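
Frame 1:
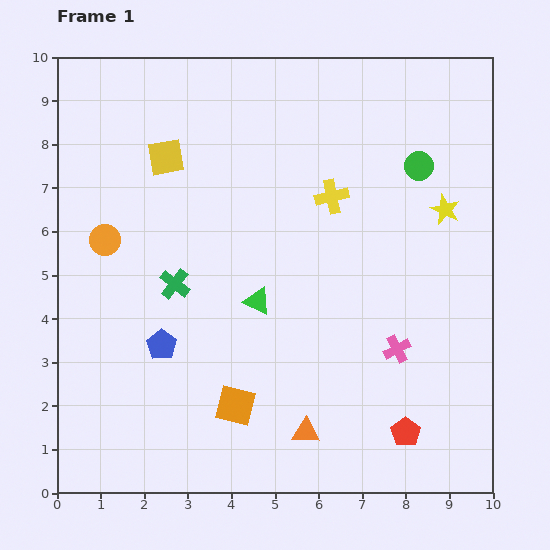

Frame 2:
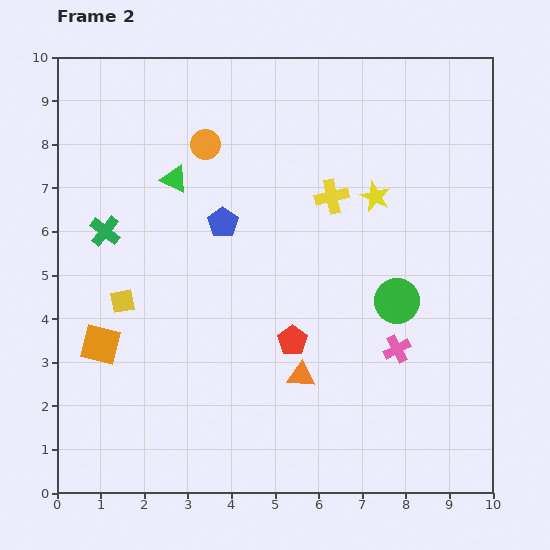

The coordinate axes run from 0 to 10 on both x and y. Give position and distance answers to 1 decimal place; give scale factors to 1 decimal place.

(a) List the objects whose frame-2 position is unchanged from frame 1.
the yellow cross, the pink cross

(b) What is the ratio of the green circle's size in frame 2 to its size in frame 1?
1.5×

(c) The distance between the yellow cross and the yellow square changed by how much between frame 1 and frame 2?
+1.5

Distance in frame 1: 3.9. Distance in frame 2: 5.4.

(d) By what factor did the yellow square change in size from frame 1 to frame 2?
0.7×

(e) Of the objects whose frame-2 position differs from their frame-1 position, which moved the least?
the orange triangle

(moved 1.3)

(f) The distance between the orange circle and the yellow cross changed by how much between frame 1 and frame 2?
-2.2

Distance in frame 1: 5.3. Distance in frame 2: 3.1.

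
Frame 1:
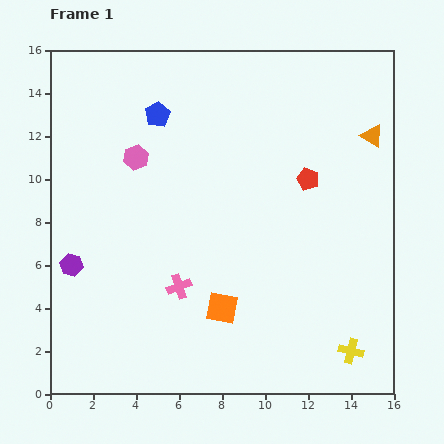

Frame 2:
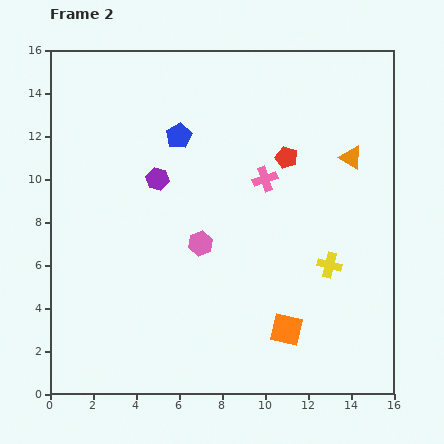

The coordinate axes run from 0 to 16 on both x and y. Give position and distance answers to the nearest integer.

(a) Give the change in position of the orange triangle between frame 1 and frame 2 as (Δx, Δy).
(-1, -1)

The orange triangle was at (15, 12) in frame 1 and (14, 11) in frame 2.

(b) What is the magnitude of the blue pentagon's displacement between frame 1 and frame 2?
1

The blue pentagon moved from (5, 13) to (6, 12), a distance of √(1² + 1²) ≈ 1.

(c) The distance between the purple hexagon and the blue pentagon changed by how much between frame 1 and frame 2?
-6

Distance in frame 1: 8. Distance in frame 2: 2.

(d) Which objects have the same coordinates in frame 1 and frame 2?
none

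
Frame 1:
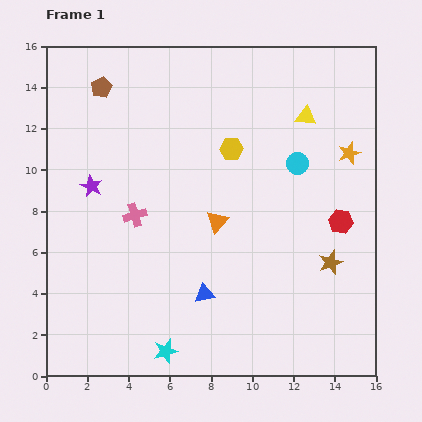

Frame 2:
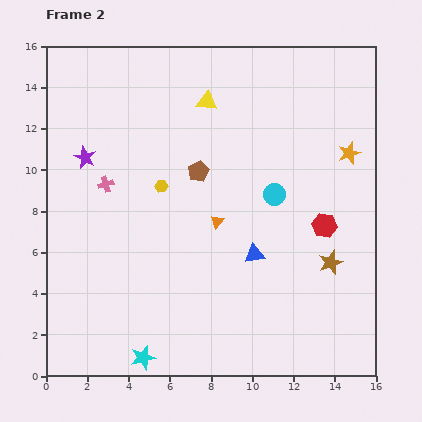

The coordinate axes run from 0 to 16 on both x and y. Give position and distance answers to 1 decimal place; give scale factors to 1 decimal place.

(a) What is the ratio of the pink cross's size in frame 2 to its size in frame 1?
0.7×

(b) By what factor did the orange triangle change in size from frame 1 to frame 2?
0.6×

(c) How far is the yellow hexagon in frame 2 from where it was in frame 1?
3.8

The yellow hexagon moved from (9.0, 11.0) to (5.6, 9.2), a distance of √(3.4² + 1.8²) ≈ 3.8.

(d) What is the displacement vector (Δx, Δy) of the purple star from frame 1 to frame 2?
(-0.3, 1.4)

The purple star was at (2.2, 9.2) in frame 1 and (1.9, 10.6) in frame 2.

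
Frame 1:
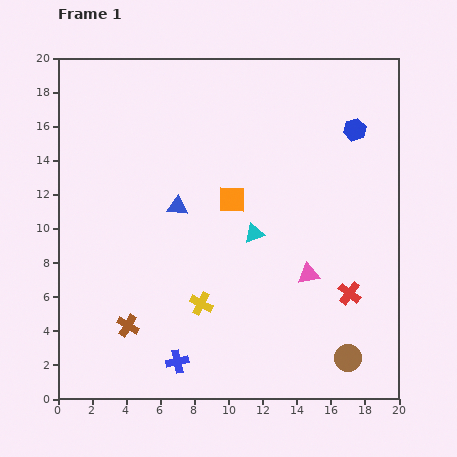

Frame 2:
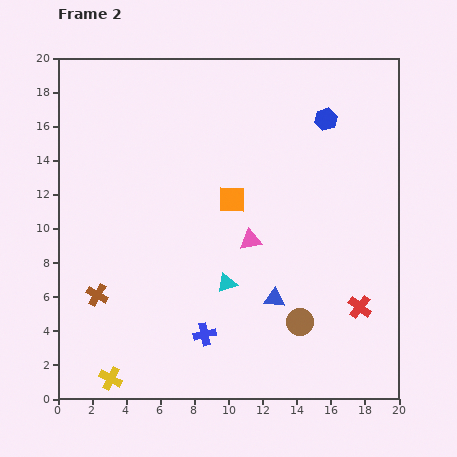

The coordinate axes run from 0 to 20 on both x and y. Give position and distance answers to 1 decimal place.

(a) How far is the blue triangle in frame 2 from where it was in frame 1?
7.9

The blue triangle moved from (7.0, 11.3) to (12.7, 5.9), a distance of √(5.7² + 5.4²) ≈ 7.9.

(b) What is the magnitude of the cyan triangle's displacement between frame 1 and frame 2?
3.3

The cyan triangle moved from (11.5, 9.7) to (9.9, 6.8), a distance of √(1.6² + 2.9²) ≈ 3.3.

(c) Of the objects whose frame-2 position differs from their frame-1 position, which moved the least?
the red cross

(moved 1.0)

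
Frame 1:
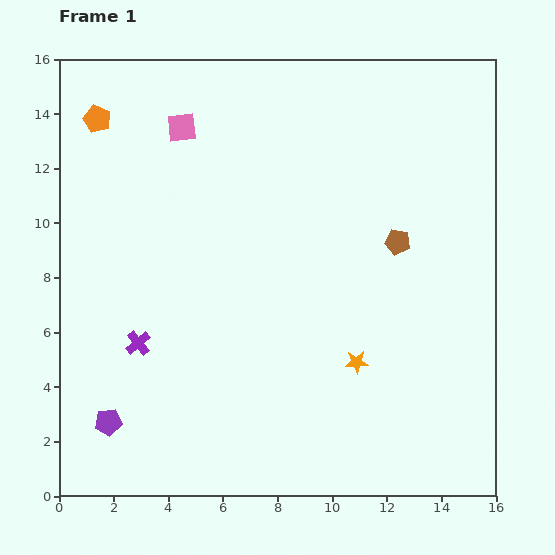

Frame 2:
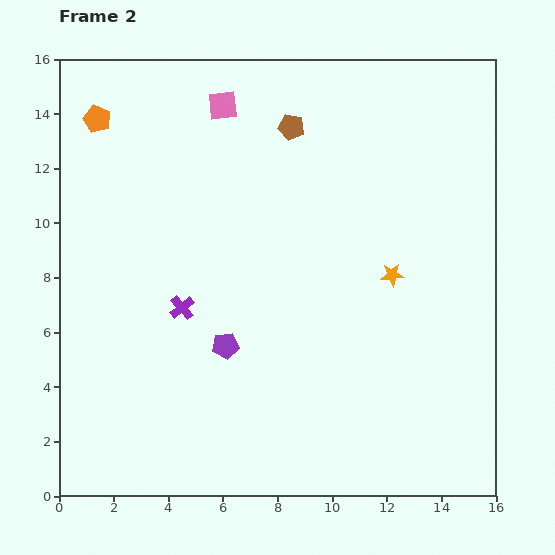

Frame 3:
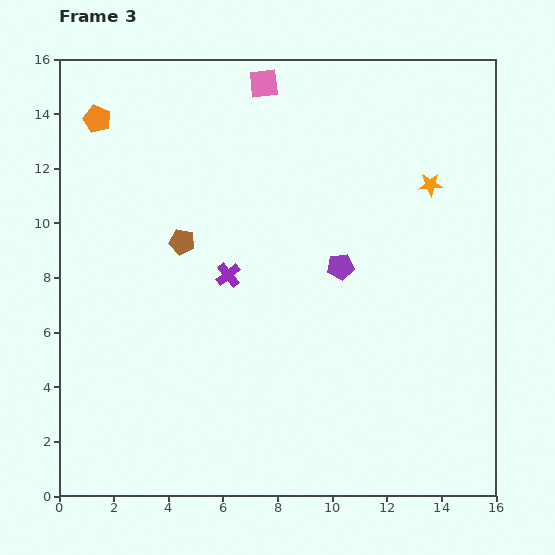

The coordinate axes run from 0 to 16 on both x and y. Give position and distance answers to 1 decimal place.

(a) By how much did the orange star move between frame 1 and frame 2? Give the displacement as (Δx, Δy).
(1.3, 3.2)

The orange star was at (10.9, 4.9) in frame 1 and (12.2, 8.1) in frame 2.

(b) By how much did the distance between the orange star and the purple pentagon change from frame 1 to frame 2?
-2.8

Distance in frame 1: 9.4. Distance in frame 2: 6.6.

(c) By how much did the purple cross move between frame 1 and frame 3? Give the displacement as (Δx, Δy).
(3.3, 2.5)

The purple cross was at (2.9, 5.6) in frame 1 and (6.2, 8.1) in frame 3.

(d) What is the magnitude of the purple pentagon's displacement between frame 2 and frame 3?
5.1

The purple pentagon moved from (6.1, 5.5) to (10.3, 8.4), a distance of √(4.2² + 2.9²) ≈ 5.1.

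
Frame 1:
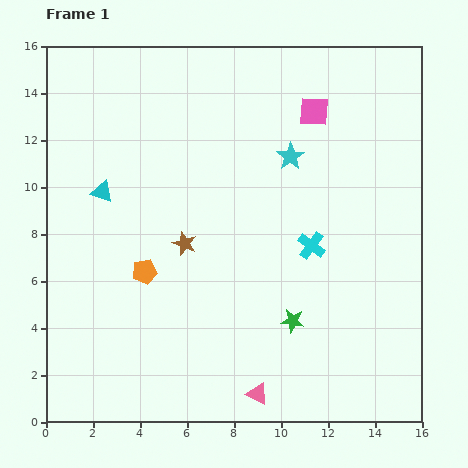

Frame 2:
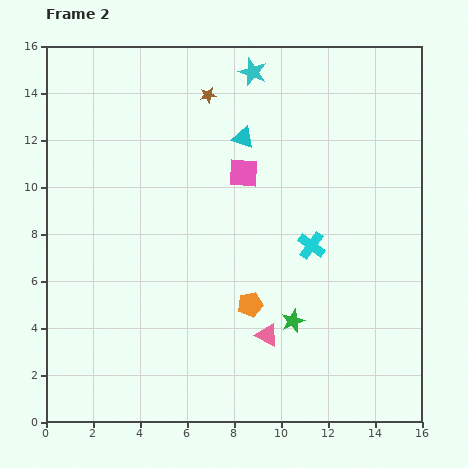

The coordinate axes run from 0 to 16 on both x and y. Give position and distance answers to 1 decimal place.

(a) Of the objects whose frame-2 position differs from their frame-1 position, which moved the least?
the pink triangle

(moved 2.5)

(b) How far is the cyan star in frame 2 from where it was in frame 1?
3.9

The cyan star moved from (10.4, 11.3) to (8.8, 14.9), a distance of √(1.6² + 3.6²) ≈ 3.9.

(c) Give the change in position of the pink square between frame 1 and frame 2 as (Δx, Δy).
(-3.0, -2.6)

The pink square was at (11.4, 13.2) in frame 1 and (8.4, 10.6) in frame 2.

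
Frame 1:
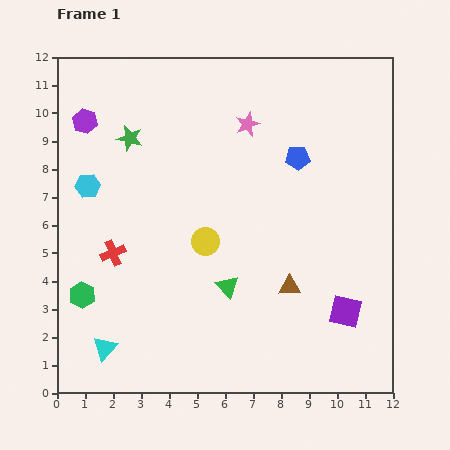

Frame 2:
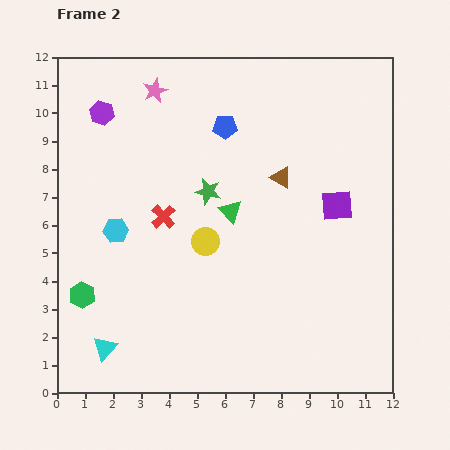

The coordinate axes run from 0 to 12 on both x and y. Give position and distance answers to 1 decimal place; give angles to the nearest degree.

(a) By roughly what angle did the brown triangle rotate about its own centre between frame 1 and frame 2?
29° clockwise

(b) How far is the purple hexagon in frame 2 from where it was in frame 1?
0.7

The purple hexagon moved from (1.0, 9.7) to (1.6, 10.0), a distance of √(0.6² + 0.3²) ≈ 0.7.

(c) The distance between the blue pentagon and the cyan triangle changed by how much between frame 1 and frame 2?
-0.7

Distance in frame 1: 9.7. Distance in frame 2: 9.0.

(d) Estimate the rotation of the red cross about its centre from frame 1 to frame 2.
23° counter-clockwise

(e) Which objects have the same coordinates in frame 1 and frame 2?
the yellow circle, the cyan triangle, the green hexagon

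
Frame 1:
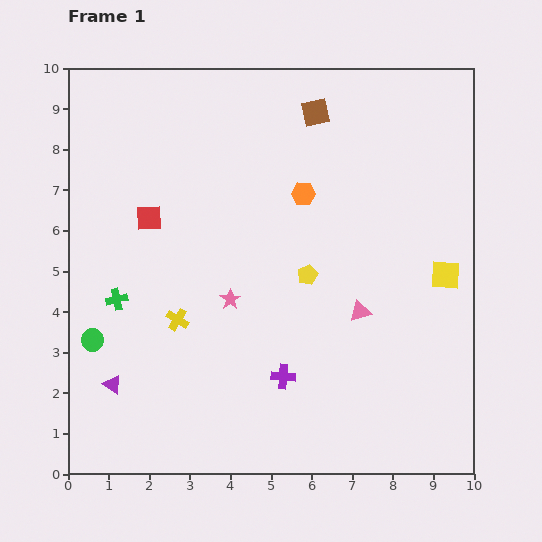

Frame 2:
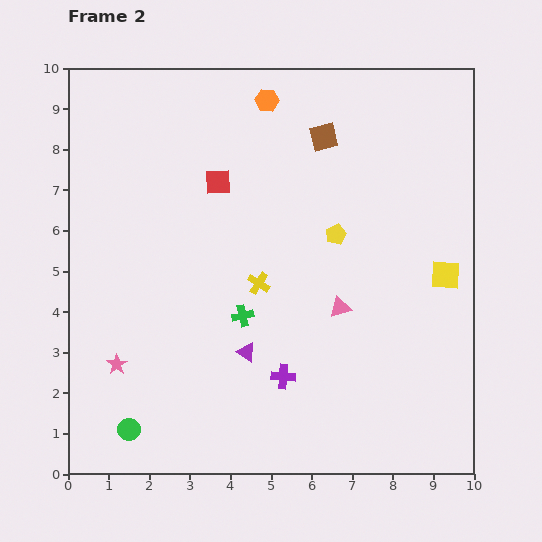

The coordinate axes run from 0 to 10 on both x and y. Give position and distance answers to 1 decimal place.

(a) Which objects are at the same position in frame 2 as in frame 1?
the yellow square, the purple cross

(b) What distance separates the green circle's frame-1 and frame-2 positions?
2.4

The green circle moved from (0.6, 3.3) to (1.5, 1.1), a distance of √(0.9² + 2.2²) ≈ 2.4.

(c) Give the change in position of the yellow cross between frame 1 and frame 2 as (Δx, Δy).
(2.0, 0.9)

The yellow cross was at (2.7, 3.8) in frame 1 and (4.7, 4.7) in frame 2.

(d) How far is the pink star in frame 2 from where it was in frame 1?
3.2

The pink star moved from (4.0, 4.3) to (1.2, 2.7), a distance of √(2.8² + 1.6²) ≈ 3.2.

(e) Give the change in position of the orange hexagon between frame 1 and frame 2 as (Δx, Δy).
(-0.9, 2.3)

The orange hexagon was at (5.8, 6.9) in frame 1 and (4.9, 9.2) in frame 2.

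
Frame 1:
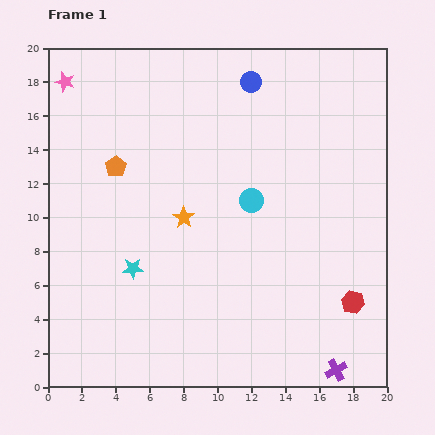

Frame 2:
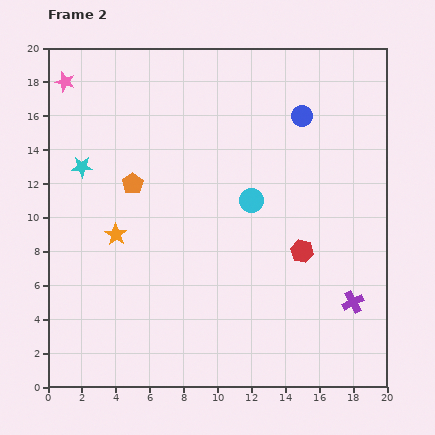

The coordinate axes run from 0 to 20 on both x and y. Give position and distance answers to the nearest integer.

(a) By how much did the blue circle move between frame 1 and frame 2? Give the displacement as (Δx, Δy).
(3, -2)

The blue circle was at (12, 18) in frame 1 and (15, 16) in frame 2.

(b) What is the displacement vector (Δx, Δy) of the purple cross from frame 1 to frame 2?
(1, 4)

The purple cross was at (17, 1) in frame 1 and (18, 5) in frame 2.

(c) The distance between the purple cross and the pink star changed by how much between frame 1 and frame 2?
-2

Distance in frame 1: 23. Distance in frame 2: 21.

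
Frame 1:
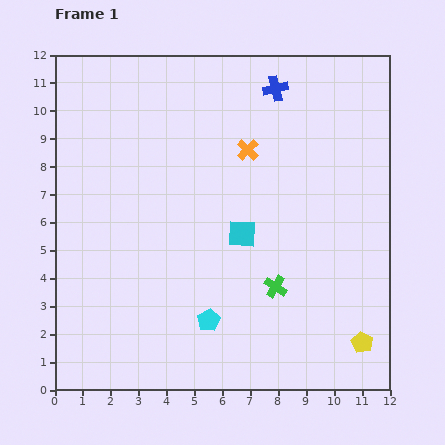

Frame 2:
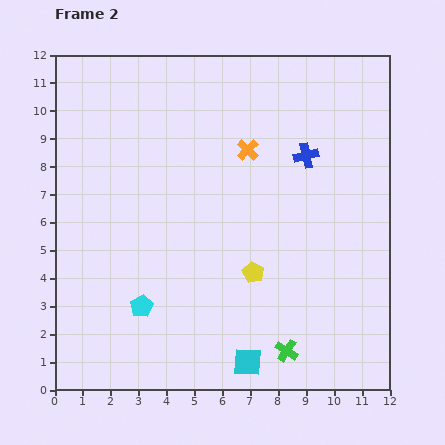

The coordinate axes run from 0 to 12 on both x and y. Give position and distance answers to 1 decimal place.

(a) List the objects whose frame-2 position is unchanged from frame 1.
the orange cross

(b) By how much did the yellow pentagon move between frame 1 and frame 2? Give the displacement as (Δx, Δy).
(-3.9, 2.5)

The yellow pentagon was at (11.0, 1.7) in frame 1 and (7.1, 4.2) in frame 2.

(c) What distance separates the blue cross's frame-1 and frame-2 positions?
2.6

The blue cross moved from (7.9, 10.8) to (9.0, 8.4), a distance of √(1.1² + 2.4²) ≈ 2.6.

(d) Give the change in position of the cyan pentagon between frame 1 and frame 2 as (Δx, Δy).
(-2.4, 0.5)

The cyan pentagon was at (5.5, 2.5) in frame 1 and (3.1, 3.0) in frame 2.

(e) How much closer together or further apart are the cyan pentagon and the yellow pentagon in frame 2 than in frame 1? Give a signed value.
-1.4

Distance in frame 1: 5.6. Distance in frame 2: 4.2.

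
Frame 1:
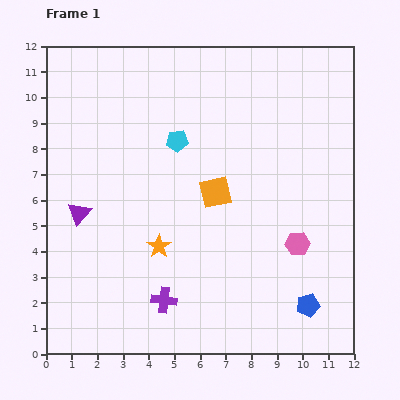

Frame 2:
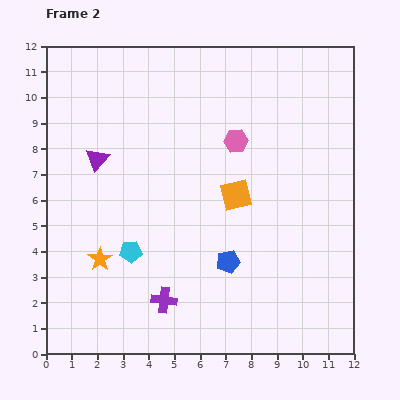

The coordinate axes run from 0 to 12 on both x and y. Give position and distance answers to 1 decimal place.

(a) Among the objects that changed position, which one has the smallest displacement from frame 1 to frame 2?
the orange square

(moved 0.8)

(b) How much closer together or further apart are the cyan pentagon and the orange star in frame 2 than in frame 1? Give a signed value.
-3.0

Distance in frame 1: 4.2. Distance in frame 2: 1.2.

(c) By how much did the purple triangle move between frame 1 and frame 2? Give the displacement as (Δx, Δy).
(0.7, 2.1)

The purple triangle was at (1.3, 5.5) in frame 1 and (2.0, 7.6) in frame 2.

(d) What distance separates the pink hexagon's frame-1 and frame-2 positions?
4.7

The pink hexagon moved from (9.8, 4.3) to (7.4, 8.3), a distance of √(2.4² + 4.0²) ≈ 4.7.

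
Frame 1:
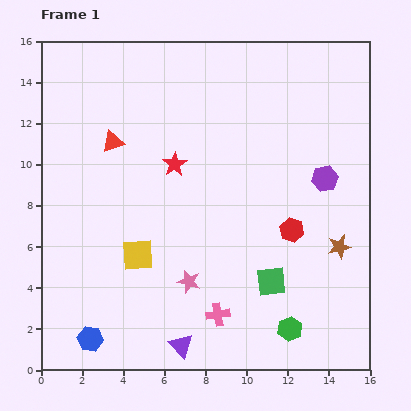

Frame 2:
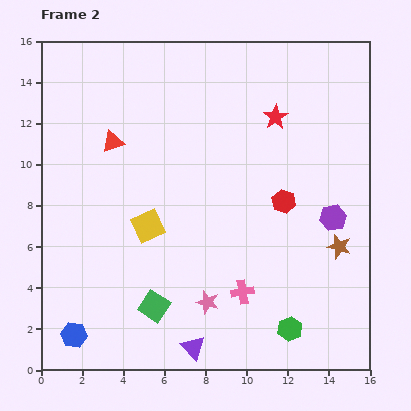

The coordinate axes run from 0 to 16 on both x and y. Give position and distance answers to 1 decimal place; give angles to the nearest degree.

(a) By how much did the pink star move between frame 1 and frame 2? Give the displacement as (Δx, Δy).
(0.9, -1.0)

The pink star was at (7.2, 4.3) in frame 1 and (8.1, 3.3) in frame 2.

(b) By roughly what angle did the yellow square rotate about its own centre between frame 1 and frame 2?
21° counter-clockwise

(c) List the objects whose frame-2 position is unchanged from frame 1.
the brown star, the red triangle, the green hexagon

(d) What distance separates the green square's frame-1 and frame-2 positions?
5.8

The green square moved from (11.2, 4.3) to (5.5, 3.1), a distance of √(5.7² + 1.2²) ≈ 5.8.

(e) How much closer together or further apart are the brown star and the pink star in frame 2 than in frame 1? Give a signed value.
-0.6

Distance in frame 1: 7.5. Distance in frame 2: 6.9.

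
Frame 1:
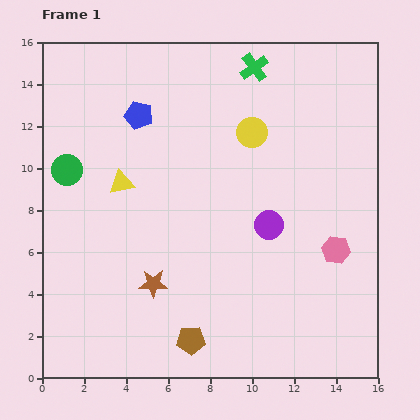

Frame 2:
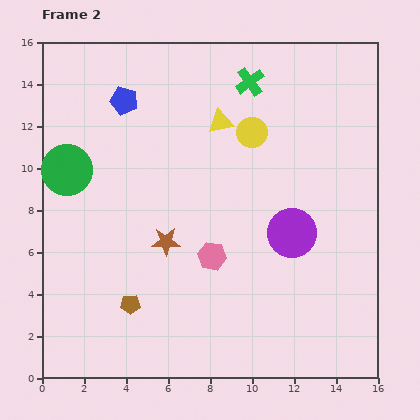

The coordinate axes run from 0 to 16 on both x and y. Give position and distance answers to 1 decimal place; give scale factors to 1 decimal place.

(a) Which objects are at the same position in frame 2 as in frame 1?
the green circle, the yellow circle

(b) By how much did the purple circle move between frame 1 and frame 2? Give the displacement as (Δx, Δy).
(1.1, -0.4)

The purple circle was at (10.8, 7.3) in frame 1 and (11.9, 6.9) in frame 2.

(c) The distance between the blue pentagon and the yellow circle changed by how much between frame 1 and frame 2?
+0.8

Distance in frame 1: 5.5. Distance in frame 2: 6.3.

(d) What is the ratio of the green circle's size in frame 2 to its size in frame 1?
1.6×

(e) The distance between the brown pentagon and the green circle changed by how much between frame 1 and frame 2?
-2.9

Distance in frame 1: 10.0. Distance in frame 2: 7.1.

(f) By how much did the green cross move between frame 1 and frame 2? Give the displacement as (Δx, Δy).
(-0.2, -0.7)

The green cross was at (10.1, 14.8) in frame 1 and (9.9, 14.1) in frame 2.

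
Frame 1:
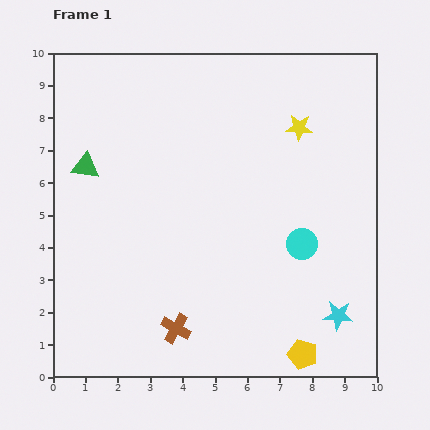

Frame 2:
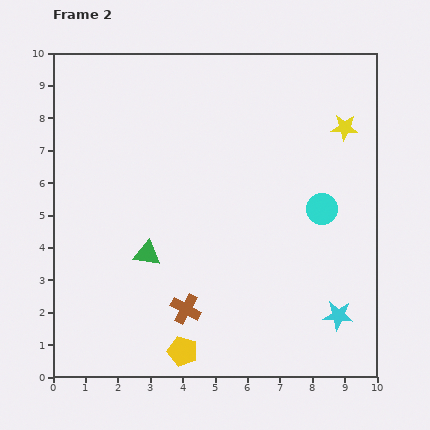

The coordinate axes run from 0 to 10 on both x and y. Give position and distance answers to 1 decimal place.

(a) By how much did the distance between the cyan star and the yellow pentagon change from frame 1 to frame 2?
+3.3

Distance in frame 1: 1.6. Distance in frame 2: 4.9.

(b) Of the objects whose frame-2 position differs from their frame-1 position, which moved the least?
the brown cross

(moved 0.7)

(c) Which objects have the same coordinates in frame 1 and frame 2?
the cyan star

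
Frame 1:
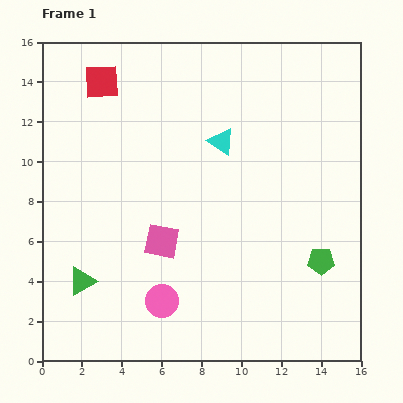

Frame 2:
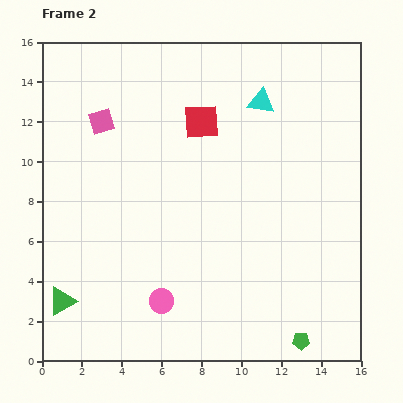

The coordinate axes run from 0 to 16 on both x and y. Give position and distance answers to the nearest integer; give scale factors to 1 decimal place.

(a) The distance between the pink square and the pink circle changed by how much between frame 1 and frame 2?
+6

Distance in frame 1: 3. Distance in frame 2: 9.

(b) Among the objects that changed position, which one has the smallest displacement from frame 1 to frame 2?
the green triangle

(moved 1)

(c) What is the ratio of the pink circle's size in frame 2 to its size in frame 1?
0.7×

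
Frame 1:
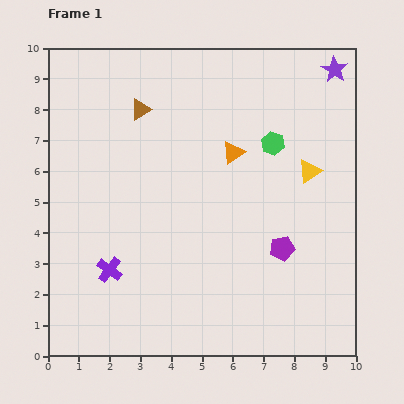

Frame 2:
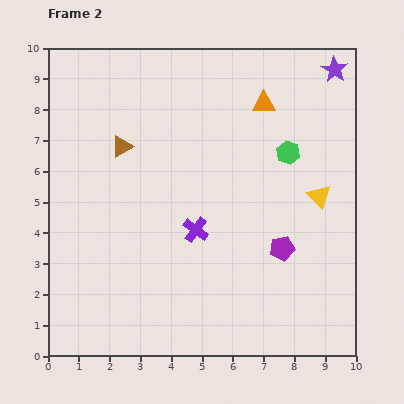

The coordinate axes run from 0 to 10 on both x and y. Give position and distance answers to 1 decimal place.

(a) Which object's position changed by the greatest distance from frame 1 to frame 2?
the purple cross

(moved 3.1; next 1.9)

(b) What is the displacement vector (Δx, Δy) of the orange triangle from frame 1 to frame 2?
(1.0, 1.6)

The orange triangle was at (6.0, 6.6) in frame 1 and (7.0, 8.2) in frame 2.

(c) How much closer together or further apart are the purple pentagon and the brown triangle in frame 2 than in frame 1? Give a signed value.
-0.2

Distance in frame 1: 6.4. Distance in frame 2: 6.2.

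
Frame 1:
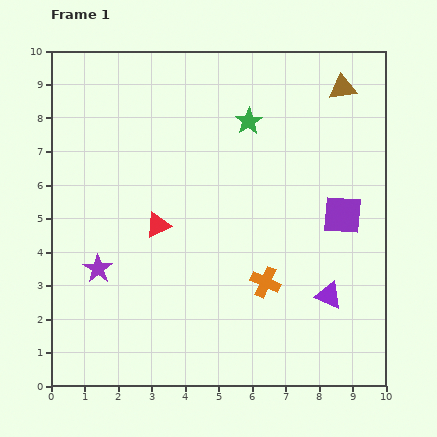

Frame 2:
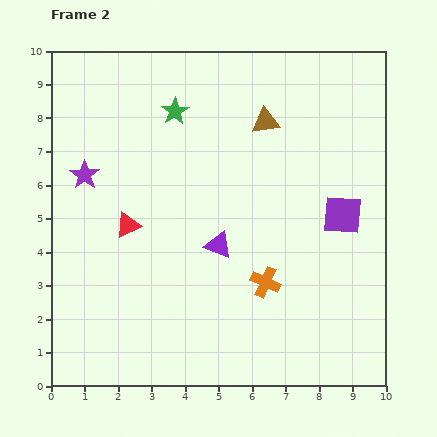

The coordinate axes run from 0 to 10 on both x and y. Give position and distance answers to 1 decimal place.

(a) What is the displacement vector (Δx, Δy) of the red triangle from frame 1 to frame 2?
(-0.9, 0.0)

The red triangle was at (3.2, 4.8) in frame 1 and (2.3, 4.8) in frame 2.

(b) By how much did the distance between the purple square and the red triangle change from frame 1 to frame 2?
+0.9

Distance in frame 1: 5.5. Distance in frame 2: 6.4.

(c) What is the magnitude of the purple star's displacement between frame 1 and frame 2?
2.8

The purple star moved from (1.4, 3.5) to (1.0, 6.3), a distance of √(0.4² + 2.8²) ≈ 2.8.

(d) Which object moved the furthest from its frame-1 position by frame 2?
the purple triangle

(moved 3.6; next 2.8)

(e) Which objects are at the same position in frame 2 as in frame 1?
the purple square, the orange cross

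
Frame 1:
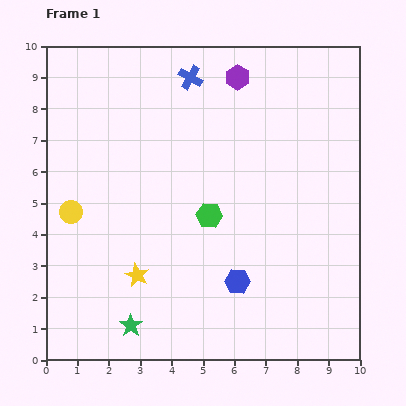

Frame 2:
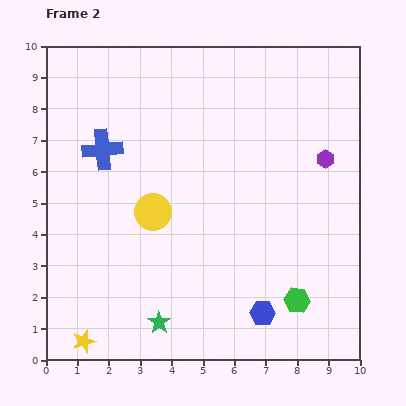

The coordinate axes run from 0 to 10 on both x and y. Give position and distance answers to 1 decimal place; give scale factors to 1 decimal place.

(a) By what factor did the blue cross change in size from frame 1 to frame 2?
1.7×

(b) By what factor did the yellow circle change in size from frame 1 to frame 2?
1.6×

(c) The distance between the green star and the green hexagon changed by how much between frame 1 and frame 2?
+0.2

Distance in frame 1: 4.3. Distance in frame 2: 4.5.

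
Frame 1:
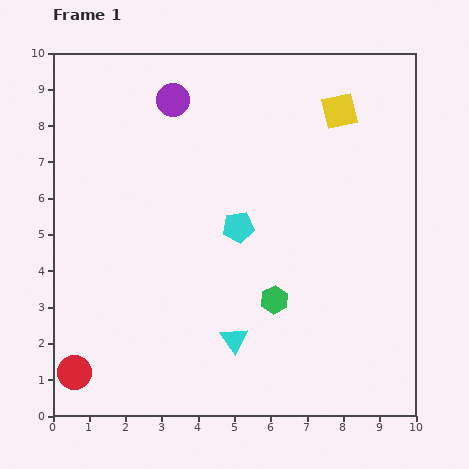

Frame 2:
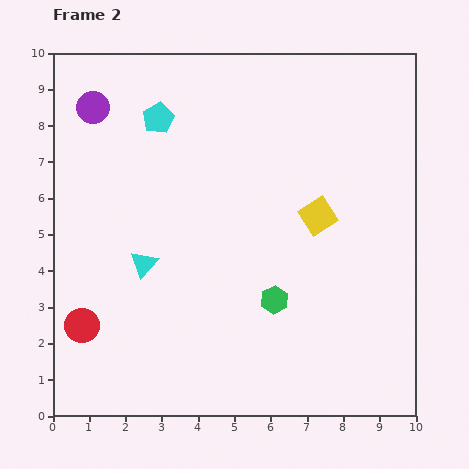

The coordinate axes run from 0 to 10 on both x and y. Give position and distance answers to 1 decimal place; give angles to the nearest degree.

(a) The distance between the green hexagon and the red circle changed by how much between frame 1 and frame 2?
-0.6

Distance in frame 1: 5.9. Distance in frame 2: 5.3.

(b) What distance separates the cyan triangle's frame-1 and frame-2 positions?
3.3

The cyan triangle moved from (5.0, 2.1) to (2.5, 4.2), a distance of √(2.5² + 2.1²) ≈ 3.3.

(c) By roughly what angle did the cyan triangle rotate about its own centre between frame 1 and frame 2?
15° clockwise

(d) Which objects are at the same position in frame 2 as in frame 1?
the green hexagon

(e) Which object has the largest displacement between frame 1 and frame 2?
the cyan pentagon

(moved 3.7; next 3.3)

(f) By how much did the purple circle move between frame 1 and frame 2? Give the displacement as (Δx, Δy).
(-2.2, -0.2)

The purple circle was at (3.3, 8.7) in frame 1 and (1.1, 8.5) in frame 2.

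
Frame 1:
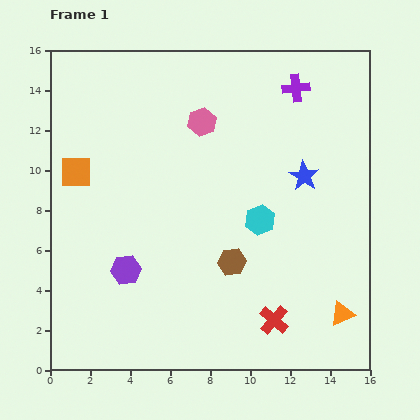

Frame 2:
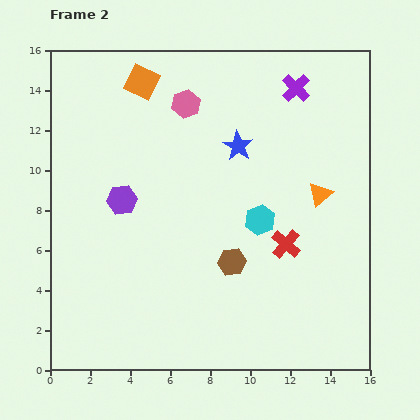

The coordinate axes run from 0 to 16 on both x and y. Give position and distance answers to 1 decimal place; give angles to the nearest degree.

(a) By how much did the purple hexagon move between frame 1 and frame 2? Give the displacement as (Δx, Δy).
(-0.2, 3.5)

The purple hexagon was at (3.8, 5.0) in frame 1 and (3.6, 8.5) in frame 2.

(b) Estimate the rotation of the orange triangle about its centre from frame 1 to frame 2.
18° counter-clockwise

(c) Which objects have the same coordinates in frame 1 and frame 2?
the brown hexagon, the purple cross, the cyan hexagon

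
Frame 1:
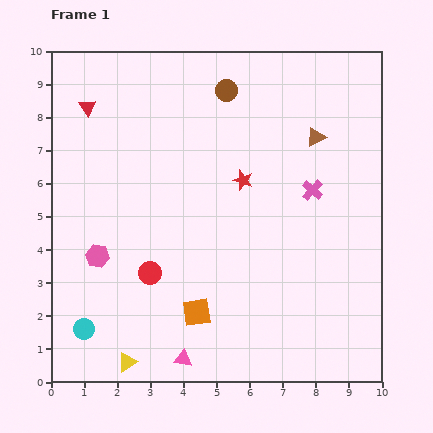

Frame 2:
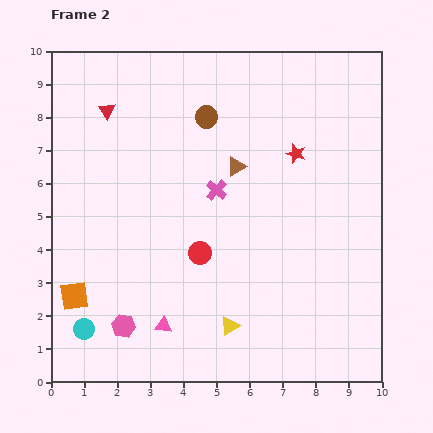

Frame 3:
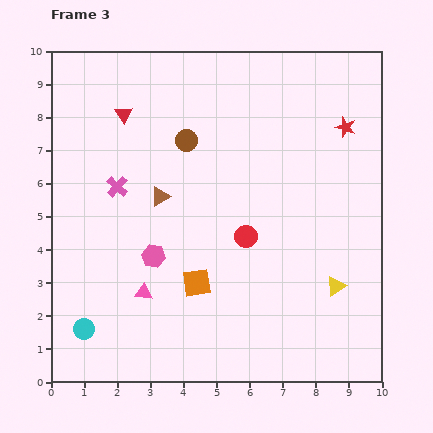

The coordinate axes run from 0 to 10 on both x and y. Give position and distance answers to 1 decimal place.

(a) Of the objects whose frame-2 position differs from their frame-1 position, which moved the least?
the red triangle

(moved 0.6)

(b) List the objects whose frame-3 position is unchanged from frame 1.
the cyan circle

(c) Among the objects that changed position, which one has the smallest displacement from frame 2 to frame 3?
the red triangle

(moved 0.5)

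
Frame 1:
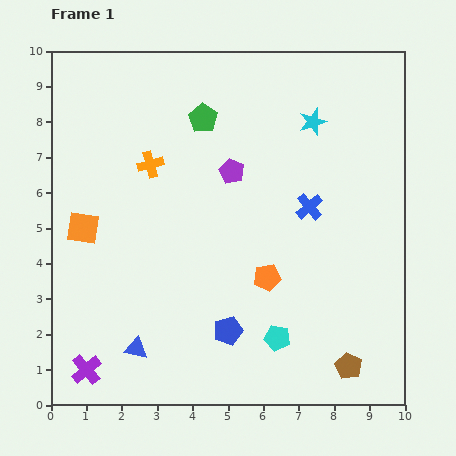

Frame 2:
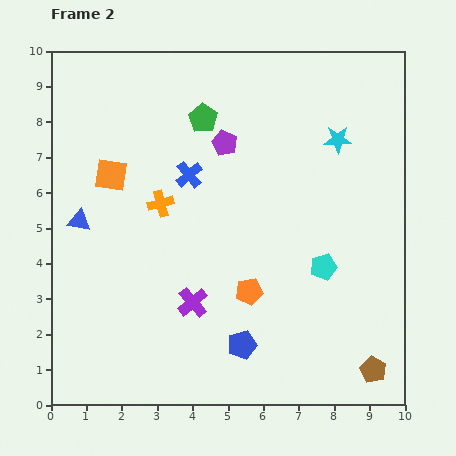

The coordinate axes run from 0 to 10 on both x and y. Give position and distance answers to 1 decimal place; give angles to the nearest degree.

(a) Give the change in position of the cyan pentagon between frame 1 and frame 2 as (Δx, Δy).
(1.3, 2.0)

The cyan pentagon was at (6.4, 1.9) in frame 1 and (7.7, 3.9) in frame 2.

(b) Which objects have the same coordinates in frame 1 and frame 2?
the green pentagon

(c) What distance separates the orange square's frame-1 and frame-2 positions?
1.7

The orange square moved from (0.9, 5.0) to (1.7, 6.5), a distance of √(0.8² + 1.5²) ≈ 1.7.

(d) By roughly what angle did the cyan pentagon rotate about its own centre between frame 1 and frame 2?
26° counter-clockwise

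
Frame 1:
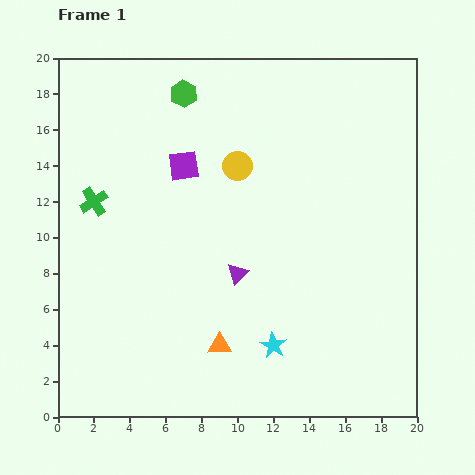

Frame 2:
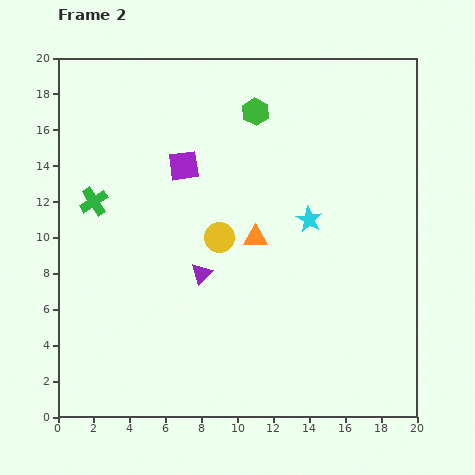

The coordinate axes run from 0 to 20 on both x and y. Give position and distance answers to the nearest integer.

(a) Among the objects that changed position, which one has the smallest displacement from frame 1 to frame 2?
the purple triangle

(moved 2)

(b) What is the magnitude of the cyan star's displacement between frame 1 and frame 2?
7

The cyan star moved from (12, 4) to (14, 11), a distance of √(2² + 7²) ≈ 7.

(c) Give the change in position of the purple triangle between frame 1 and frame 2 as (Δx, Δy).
(-2, 0)

The purple triangle was at (10, 8) in frame 1 and (8, 8) in frame 2.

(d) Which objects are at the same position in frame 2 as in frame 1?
the purple square, the green cross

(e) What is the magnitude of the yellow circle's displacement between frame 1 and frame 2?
4

The yellow circle moved from (10, 14) to (9, 10), a distance of √(1² + 4²) ≈ 4.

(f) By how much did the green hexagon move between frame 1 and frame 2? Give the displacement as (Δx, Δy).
(4, -1)

The green hexagon was at (7, 18) in frame 1 and (11, 17) in frame 2.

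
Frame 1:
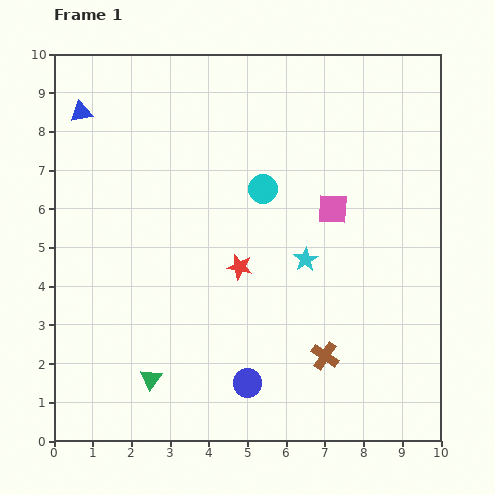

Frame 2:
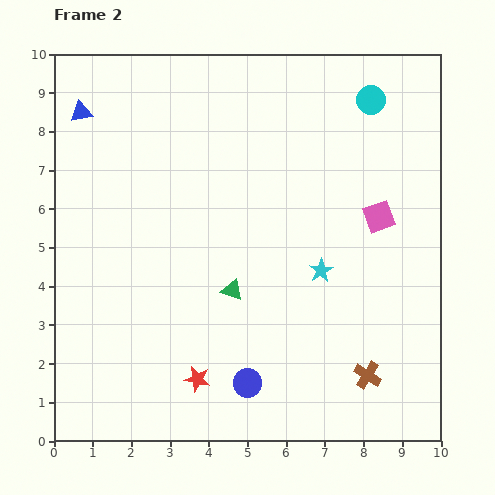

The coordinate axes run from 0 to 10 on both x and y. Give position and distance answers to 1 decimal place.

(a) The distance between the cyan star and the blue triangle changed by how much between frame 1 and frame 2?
+0.5

Distance in frame 1: 6.9. Distance in frame 2: 7.4.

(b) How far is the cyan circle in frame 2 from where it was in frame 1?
3.6

The cyan circle moved from (5.4, 6.5) to (8.2, 8.8), a distance of √(2.8² + 2.3²) ≈ 3.6.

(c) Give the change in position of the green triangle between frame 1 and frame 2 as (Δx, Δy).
(2.1, 2.3)

The green triangle was at (2.5, 1.6) in frame 1 and (4.6, 3.9) in frame 2.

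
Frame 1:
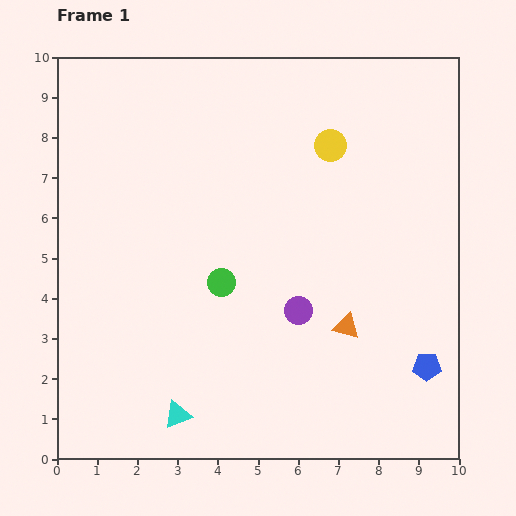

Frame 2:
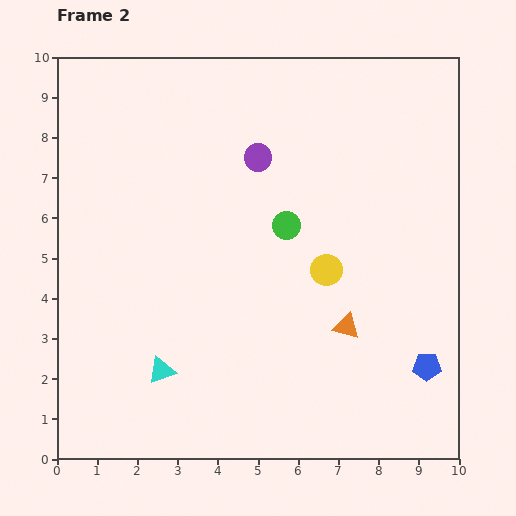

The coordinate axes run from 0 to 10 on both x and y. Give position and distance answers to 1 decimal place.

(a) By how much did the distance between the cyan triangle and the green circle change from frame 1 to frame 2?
+1.3

Distance in frame 1: 3.5. Distance in frame 2: 4.8.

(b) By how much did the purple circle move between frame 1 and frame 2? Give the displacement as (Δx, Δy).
(-1.0, 3.8)

The purple circle was at (6.0, 3.7) in frame 1 and (5.0, 7.5) in frame 2.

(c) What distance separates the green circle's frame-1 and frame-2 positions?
2.1

The green circle moved from (4.1, 4.4) to (5.7, 5.8), a distance of √(1.6² + 1.4²) ≈ 2.1.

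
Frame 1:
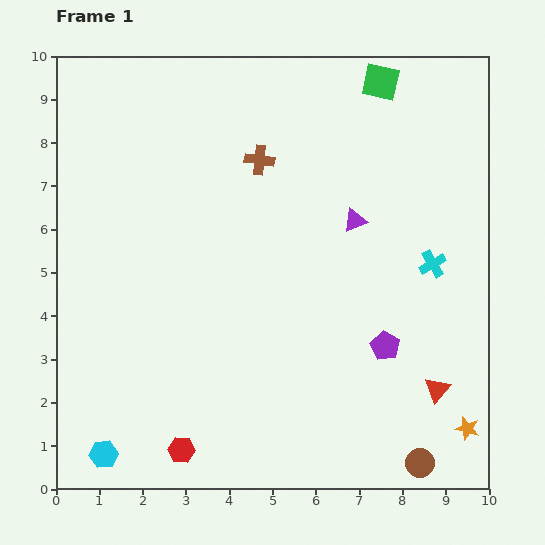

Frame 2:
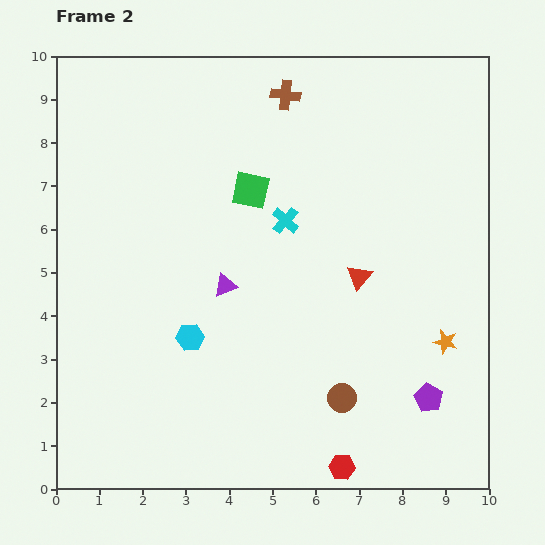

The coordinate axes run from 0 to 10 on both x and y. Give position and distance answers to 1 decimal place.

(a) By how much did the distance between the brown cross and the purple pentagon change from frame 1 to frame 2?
+2.5

Distance in frame 1: 5.2. Distance in frame 2: 7.7.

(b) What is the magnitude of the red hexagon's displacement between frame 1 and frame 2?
3.7

The red hexagon moved from (2.9, 0.9) to (6.6, 0.5), a distance of √(3.7² + 0.4²) ≈ 3.7.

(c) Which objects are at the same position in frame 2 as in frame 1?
none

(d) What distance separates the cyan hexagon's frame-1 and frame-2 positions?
3.4

The cyan hexagon moved from (1.1, 0.8) to (3.1, 3.5), a distance of √(2.0² + 2.7²) ≈ 3.4.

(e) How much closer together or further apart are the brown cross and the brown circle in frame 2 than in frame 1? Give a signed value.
-0.8

Distance in frame 1: 7.9. Distance in frame 2: 7.1.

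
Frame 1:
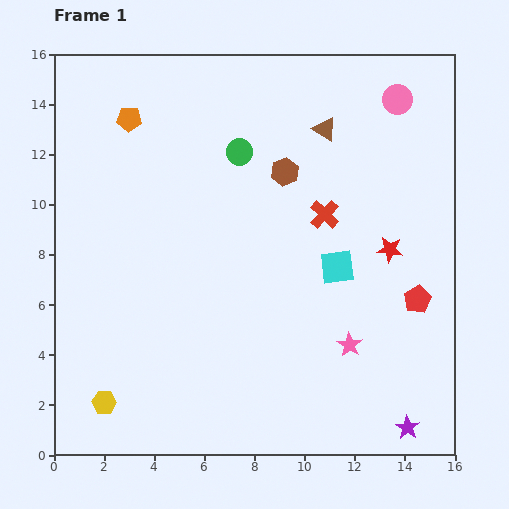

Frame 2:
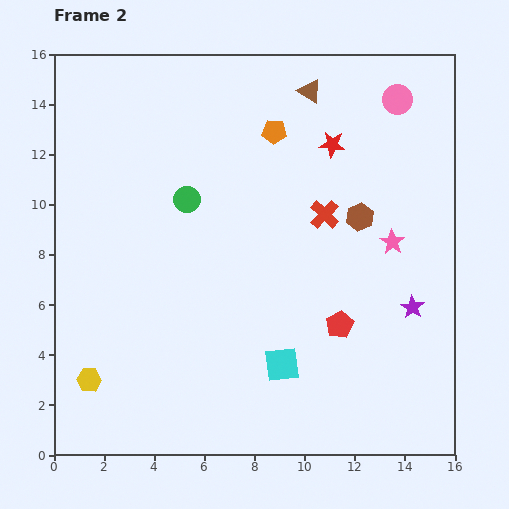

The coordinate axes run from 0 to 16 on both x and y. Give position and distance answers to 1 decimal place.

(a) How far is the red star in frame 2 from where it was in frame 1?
4.8

The red star moved from (13.4, 8.2) to (11.1, 12.4), a distance of √(2.3² + 4.2²) ≈ 4.8.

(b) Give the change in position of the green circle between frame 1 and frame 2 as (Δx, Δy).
(-2.1, -1.9)

The green circle was at (7.4, 12.1) in frame 1 and (5.3, 10.2) in frame 2.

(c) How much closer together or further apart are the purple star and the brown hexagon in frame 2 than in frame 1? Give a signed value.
-7.1

Distance in frame 1: 11.3. Distance in frame 2: 4.2.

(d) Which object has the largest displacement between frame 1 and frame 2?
the orange pentagon

(moved 5.8; next 4.8)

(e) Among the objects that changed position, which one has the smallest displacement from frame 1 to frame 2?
the yellow hexagon

(moved 1.1)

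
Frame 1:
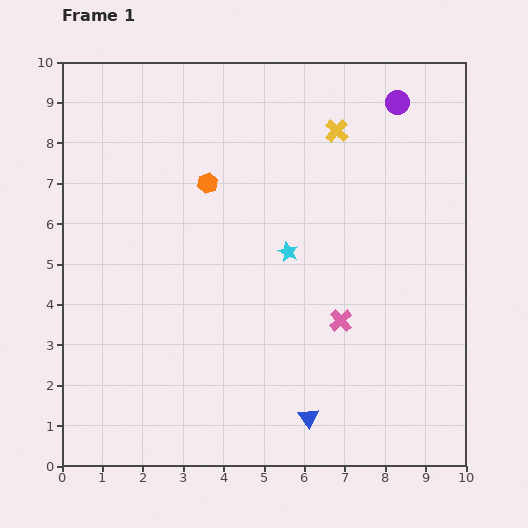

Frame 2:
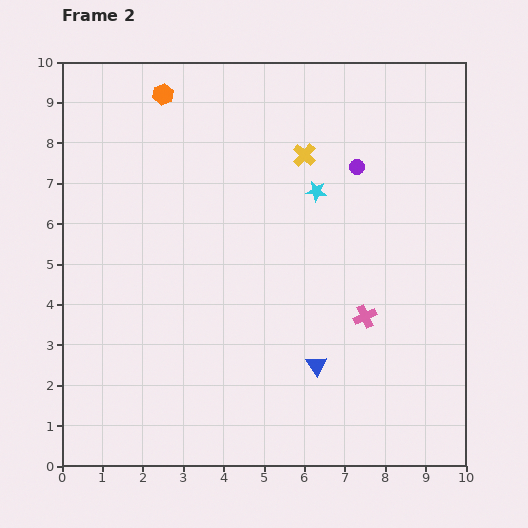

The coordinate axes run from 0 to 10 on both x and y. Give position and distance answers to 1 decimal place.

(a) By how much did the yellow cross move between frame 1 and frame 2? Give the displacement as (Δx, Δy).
(-0.8, -0.6)

The yellow cross was at (6.8, 8.3) in frame 1 and (6.0, 7.7) in frame 2.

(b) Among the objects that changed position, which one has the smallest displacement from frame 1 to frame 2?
the pink cross

(moved 0.6)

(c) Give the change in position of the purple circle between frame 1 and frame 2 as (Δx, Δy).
(-1.0, -1.6)

The purple circle was at (8.3, 9.0) in frame 1 and (7.3, 7.4) in frame 2.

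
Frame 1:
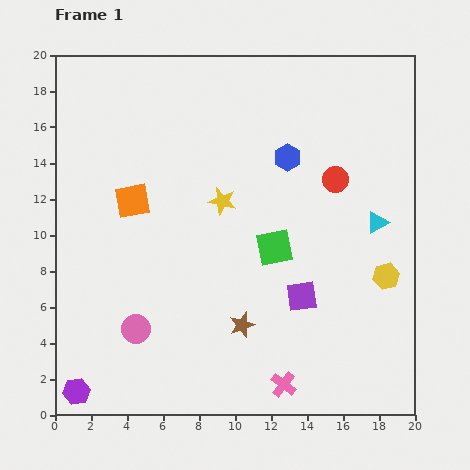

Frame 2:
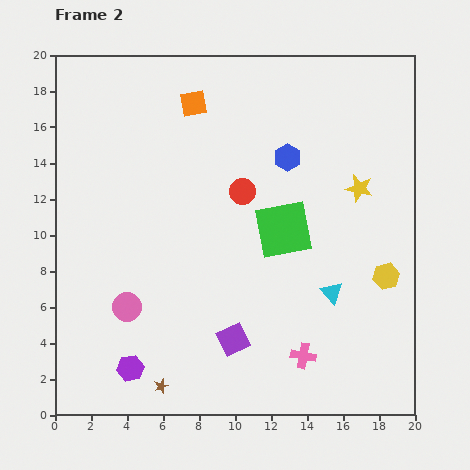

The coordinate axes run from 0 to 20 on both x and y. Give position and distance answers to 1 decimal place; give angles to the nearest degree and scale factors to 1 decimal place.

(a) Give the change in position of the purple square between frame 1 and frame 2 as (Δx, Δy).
(-3.8, -2.4)

The purple square was at (13.7, 6.6) in frame 1 and (9.9, 4.2) in frame 2.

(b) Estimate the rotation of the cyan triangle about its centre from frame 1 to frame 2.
41° counter-clockwise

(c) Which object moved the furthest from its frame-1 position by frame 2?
the yellow star

(moved 7.6; next 6.4)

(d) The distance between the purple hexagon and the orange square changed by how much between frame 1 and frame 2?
+4.1

Distance in frame 1: 11.0. Distance in frame 2: 15.1.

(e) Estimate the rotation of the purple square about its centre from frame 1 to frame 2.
19° counter-clockwise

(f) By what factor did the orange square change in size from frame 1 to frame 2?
0.8×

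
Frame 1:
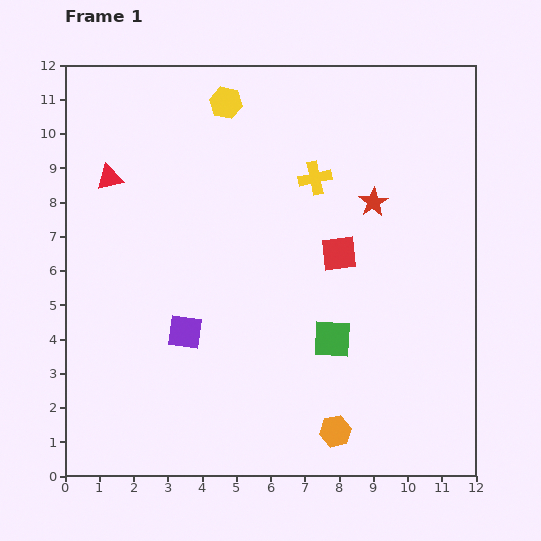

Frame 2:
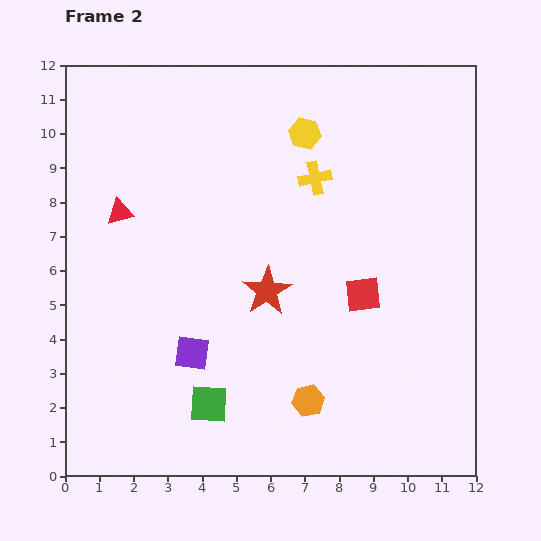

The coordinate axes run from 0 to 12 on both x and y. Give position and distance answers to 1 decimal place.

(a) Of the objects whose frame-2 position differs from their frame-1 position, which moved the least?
the purple square

(moved 0.6)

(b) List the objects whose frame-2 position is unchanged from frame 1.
the yellow cross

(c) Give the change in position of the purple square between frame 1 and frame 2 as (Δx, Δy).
(0.2, -0.6)

The purple square was at (3.5, 4.2) in frame 1 and (3.7, 3.6) in frame 2.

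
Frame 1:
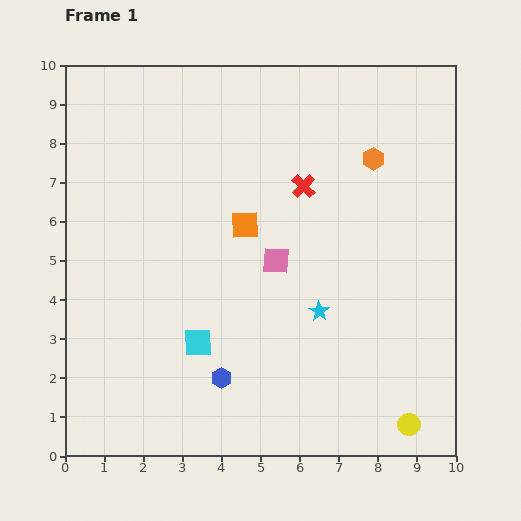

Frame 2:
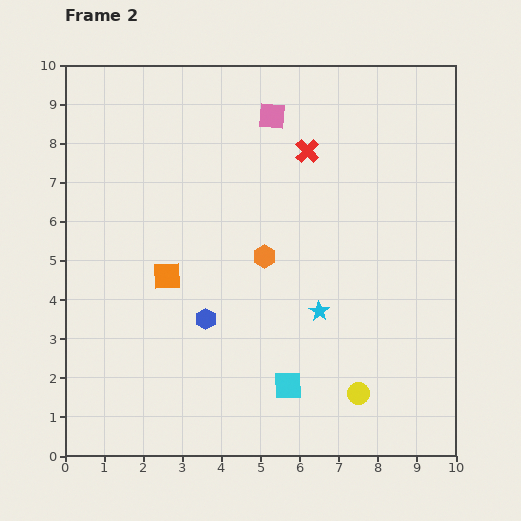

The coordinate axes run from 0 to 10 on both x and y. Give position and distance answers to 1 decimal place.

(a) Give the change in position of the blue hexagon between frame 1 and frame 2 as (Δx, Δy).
(-0.4, 1.5)

The blue hexagon was at (4.0, 2.0) in frame 1 and (3.6, 3.5) in frame 2.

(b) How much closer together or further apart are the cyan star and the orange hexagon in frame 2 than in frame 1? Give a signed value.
-2.1

Distance in frame 1: 4.1. Distance in frame 2: 2.0.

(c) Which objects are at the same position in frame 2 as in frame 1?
the cyan star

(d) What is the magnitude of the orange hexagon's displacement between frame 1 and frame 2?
3.8

The orange hexagon moved from (7.9, 7.6) to (5.1, 5.1), a distance of √(2.8² + 2.5²) ≈ 3.8.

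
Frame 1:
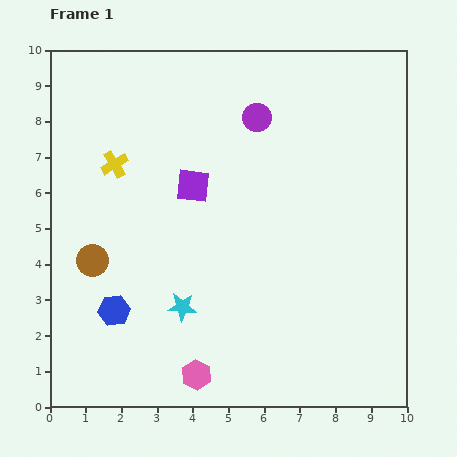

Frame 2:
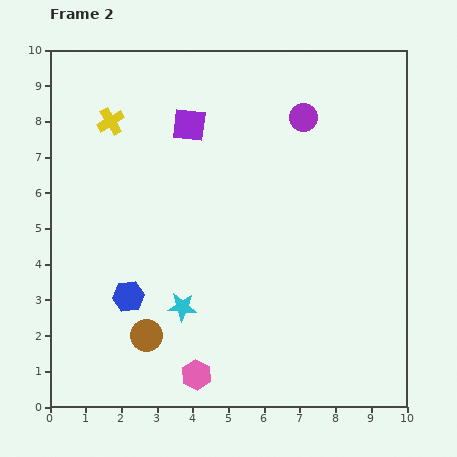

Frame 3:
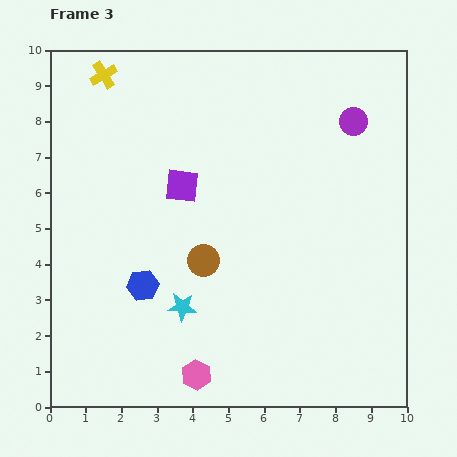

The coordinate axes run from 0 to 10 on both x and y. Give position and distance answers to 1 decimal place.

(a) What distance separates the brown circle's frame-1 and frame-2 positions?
2.6

The brown circle moved from (1.2, 4.1) to (2.7, 2.0), a distance of √(1.5² + 2.1²) ≈ 2.6.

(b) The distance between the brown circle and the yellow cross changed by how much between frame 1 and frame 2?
+3.3

Distance in frame 1: 2.8. Distance in frame 2: 6.1.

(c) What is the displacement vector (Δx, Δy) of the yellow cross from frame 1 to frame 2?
(-0.1, 1.2)

The yellow cross was at (1.8, 6.8) in frame 1 and (1.7, 8.0) in frame 2.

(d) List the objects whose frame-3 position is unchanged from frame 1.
the pink hexagon, the cyan star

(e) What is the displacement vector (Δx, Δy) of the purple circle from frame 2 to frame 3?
(1.4, -0.1)

The purple circle was at (7.1, 8.1) in frame 2 and (8.5, 8.0) in frame 3.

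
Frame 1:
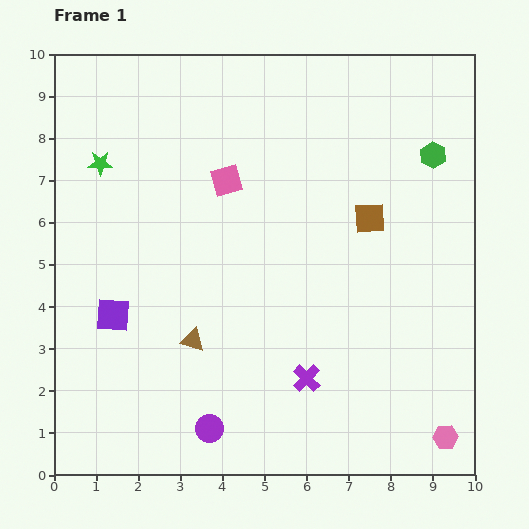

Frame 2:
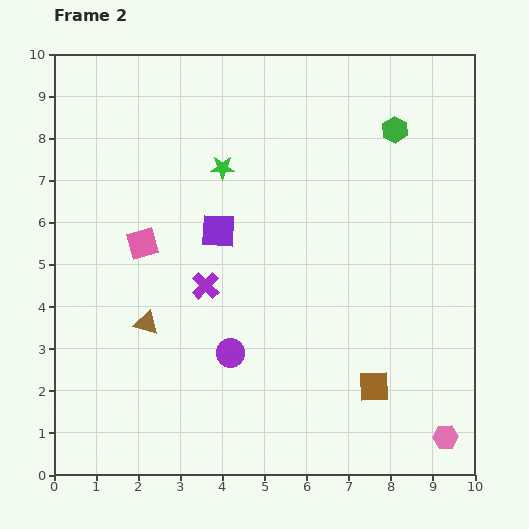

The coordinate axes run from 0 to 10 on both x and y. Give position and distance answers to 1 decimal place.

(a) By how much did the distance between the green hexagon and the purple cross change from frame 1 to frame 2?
-0.3

Distance in frame 1: 6.1. Distance in frame 2: 5.8.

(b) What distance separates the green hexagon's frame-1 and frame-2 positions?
1.1

The green hexagon moved from (9.0, 7.6) to (8.1, 8.2), a distance of √(0.9² + 0.6²) ≈ 1.1.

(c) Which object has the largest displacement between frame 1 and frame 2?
the brown square

(moved 4.0; next 3.3)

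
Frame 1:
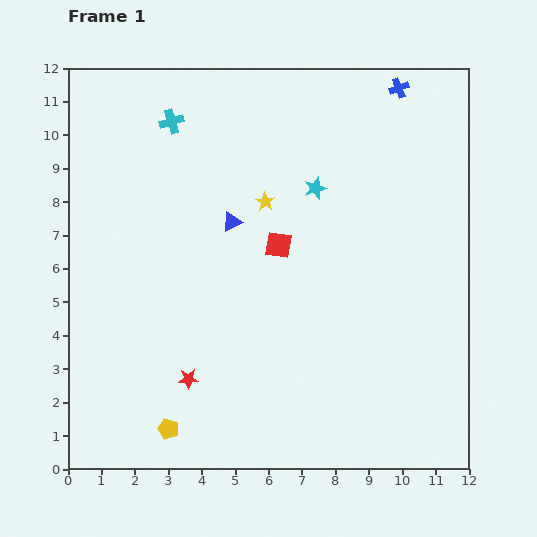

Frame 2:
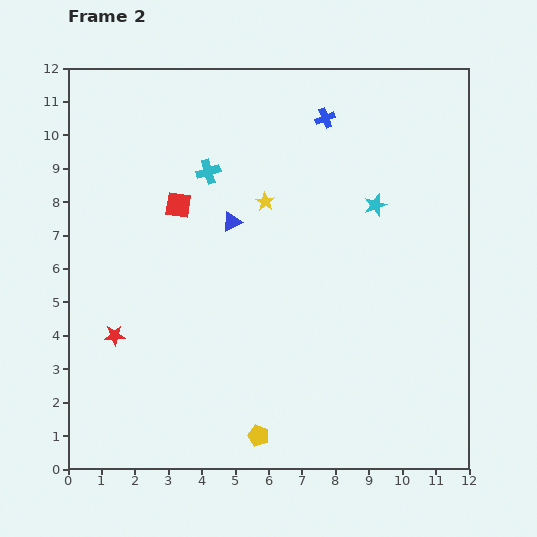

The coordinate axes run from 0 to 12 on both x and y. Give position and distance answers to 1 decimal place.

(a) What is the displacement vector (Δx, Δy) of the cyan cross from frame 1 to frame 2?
(1.1, -1.5)

The cyan cross was at (3.1, 10.4) in frame 1 and (4.2, 8.9) in frame 2.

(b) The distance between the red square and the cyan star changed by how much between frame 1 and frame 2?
+3.9

Distance in frame 1: 2.0. Distance in frame 2: 5.9.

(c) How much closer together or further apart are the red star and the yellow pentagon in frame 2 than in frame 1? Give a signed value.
+3.6

Distance in frame 1: 1.6. Distance in frame 2: 5.2.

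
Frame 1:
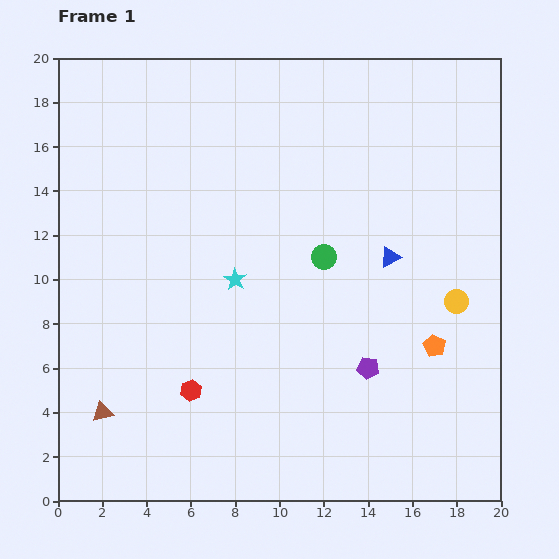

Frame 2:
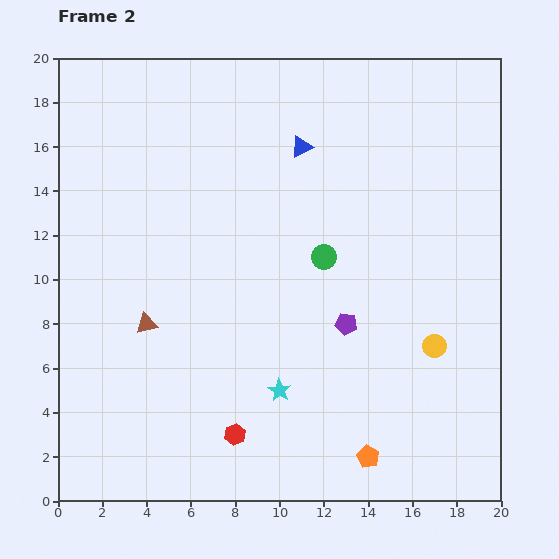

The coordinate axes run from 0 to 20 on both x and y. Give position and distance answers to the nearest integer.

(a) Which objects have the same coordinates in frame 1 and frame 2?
the green circle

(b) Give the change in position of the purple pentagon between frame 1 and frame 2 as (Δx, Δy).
(-1, 2)

The purple pentagon was at (14, 6) in frame 1 and (13, 8) in frame 2.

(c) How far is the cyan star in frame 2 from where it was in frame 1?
5

The cyan star moved from (8, 10) to (10, 5), a distance of √(2² + 5²) ≈ 5.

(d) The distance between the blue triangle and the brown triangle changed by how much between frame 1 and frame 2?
-4

Distance in frame 1: 15. Distance in frame 2: 11.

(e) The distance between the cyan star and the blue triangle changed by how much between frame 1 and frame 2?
+4

Distance in frame 1: 7. Distance in frame 2: 11.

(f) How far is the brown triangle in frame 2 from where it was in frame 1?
4

The brown triangle moved from (2, 4) to (4, 8), a distance of √(2² + 4²) ≈ 4.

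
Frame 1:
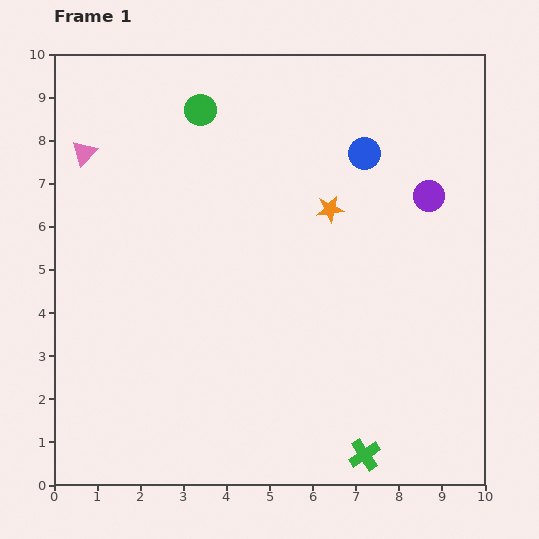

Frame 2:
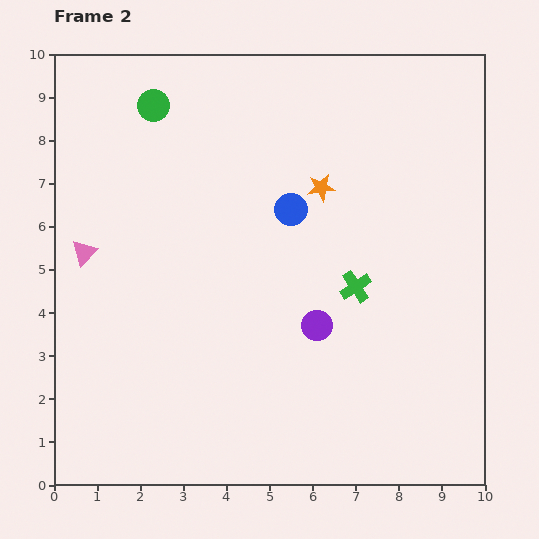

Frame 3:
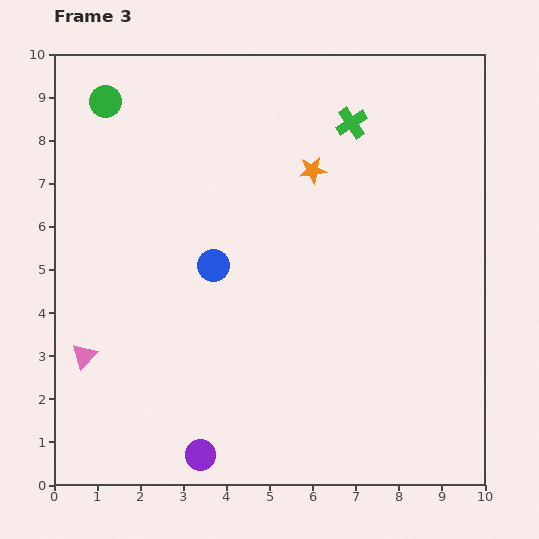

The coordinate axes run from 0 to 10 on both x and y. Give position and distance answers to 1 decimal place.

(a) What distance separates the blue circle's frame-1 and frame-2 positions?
2.1

The blue circle moved from (7.2, 7.7) to (5.5, 6.4), a distance of √(1.7² + 1.3²) ≈ 2.1.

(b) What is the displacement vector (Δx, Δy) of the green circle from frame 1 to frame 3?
(-2.2, 0.2)

The green circle was at (3.4, 8.7) in frame 1 and (1.2, 8.9) in frame 3.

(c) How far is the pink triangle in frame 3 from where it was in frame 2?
2.4

The pink triangle moved from (0.7, 5.4) to (0.7, 3.0), a distance of √(0.0² + 2.4²) ≈ 2.4.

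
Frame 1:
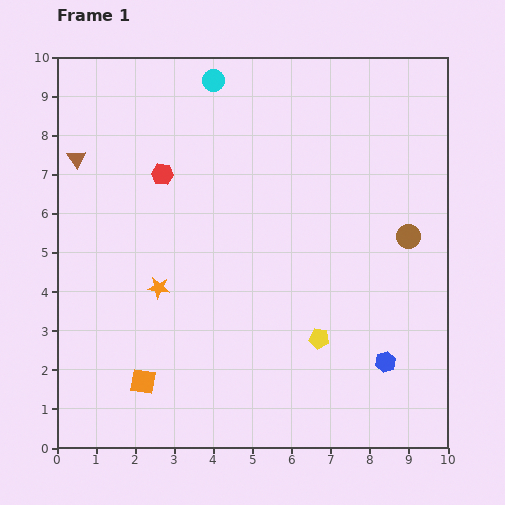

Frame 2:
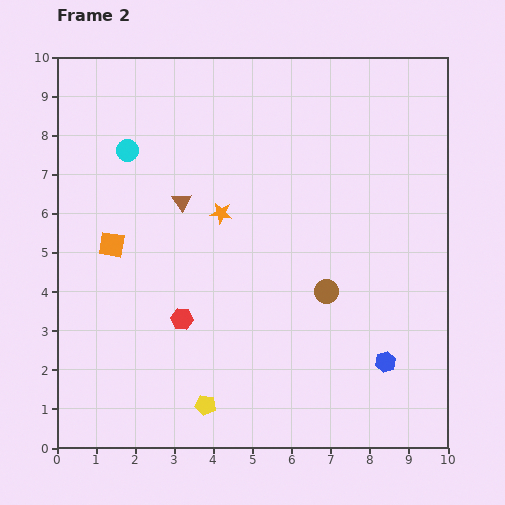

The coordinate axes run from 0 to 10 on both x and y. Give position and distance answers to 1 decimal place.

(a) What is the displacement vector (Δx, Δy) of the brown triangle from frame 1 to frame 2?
(2.7, -1.1)

The brown triangle was at (0.5, 7.4) in frame 1 and (3.2, 6.3) in frame 2.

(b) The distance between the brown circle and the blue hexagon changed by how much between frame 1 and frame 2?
-1.0

Distance in frame 1: 3.3. Distance in frame 2: 2.3.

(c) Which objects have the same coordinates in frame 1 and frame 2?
the blue hexagon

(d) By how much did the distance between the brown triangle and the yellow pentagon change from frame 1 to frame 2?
-2.5

Distance in frame 1: 7.7. Distance in frame 2: 5.2.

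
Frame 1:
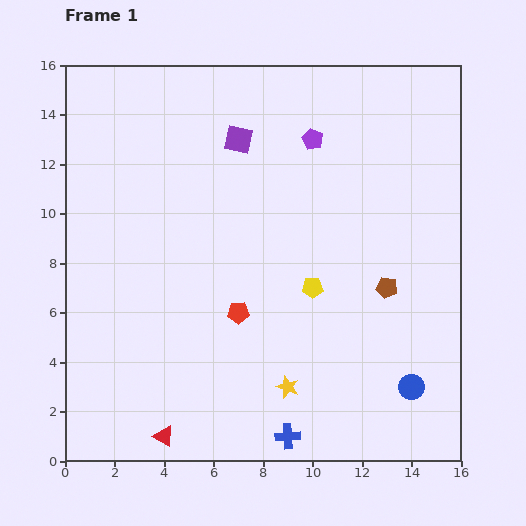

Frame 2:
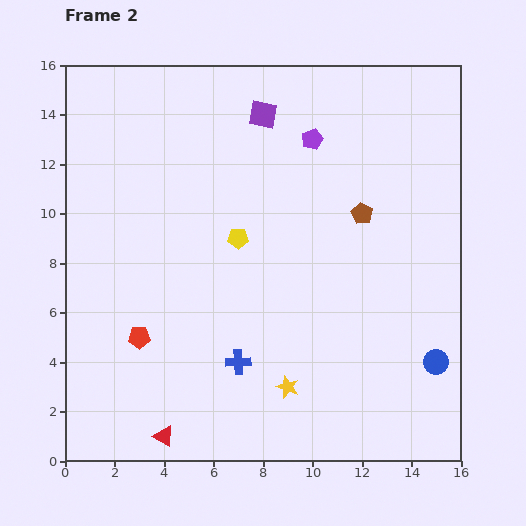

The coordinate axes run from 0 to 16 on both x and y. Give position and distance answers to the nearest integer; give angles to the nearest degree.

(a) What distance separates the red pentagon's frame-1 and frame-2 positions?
4

The red pentagon moved from (7, 6) to (3, 5), a distance of √(4² + 1²) ≈ 4.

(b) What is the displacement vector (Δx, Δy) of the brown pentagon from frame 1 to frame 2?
(-1, 3)

The brown pentagon was at (13, 7) in frame 1 and (12, 10) in frame 2.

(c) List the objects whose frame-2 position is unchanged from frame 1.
the yellow star, the red triangle, the purple pentagon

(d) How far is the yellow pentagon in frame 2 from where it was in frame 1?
4

The yellow pentagon moved from (10, 7) to (7, 9), a distance of √(3² + 2²) ≈ 4.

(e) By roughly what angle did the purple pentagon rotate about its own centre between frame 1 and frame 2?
25° clockwise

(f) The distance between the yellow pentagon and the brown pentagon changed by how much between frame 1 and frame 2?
+2

Distance in frame 1: 3. Distance in frame 2: 5.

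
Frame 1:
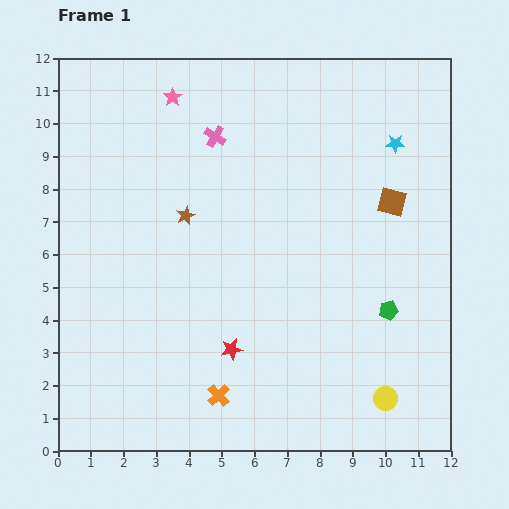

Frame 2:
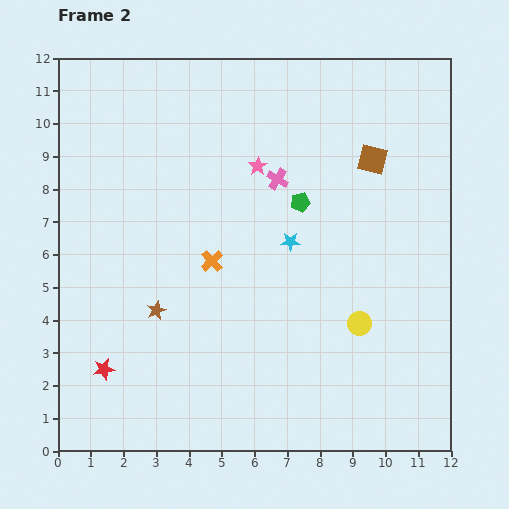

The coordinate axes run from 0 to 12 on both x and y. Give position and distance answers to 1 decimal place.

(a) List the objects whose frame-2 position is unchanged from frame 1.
none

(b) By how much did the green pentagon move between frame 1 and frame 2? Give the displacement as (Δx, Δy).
(-2.7, 3.3)

The green pentagon was at (10.1, 4.3) in frame 1 and (7.4, 7.6) in frame 2.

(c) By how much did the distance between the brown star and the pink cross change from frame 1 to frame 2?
+2.8

Distance in frame 1: 2.6. Distance in frame 2: 5.4.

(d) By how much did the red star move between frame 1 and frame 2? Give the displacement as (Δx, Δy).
(-3.9, -0.6)

The red star was at (5.3, 3.1) in frame 1 and (1.4, 2.5) in frame 2.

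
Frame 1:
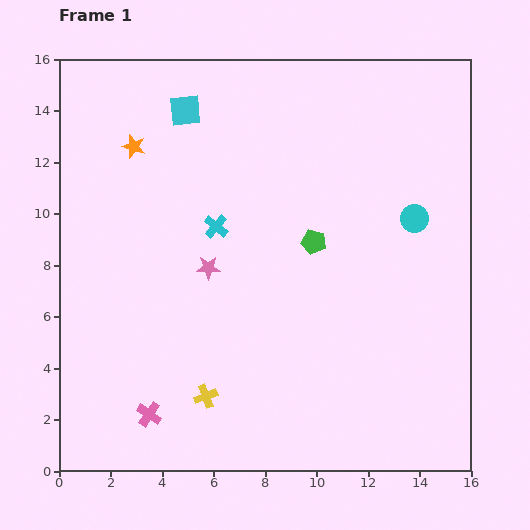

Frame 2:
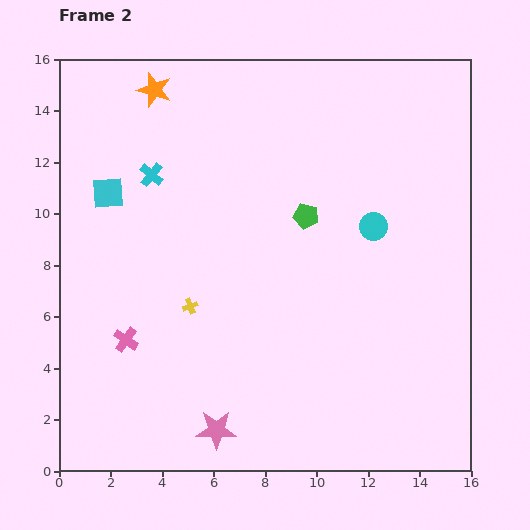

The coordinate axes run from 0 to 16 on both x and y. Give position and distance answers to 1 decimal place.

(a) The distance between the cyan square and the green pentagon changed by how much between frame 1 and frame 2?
+0.7

Distance in frame 1: 7.1. Distance in frame 2: 7.8.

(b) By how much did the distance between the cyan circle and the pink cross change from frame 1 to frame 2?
-2.2

Distance in frame 1: 12.8. Distance in frame 2: 10.6.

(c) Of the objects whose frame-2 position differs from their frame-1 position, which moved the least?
the green pentagon

(moved 1.0)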